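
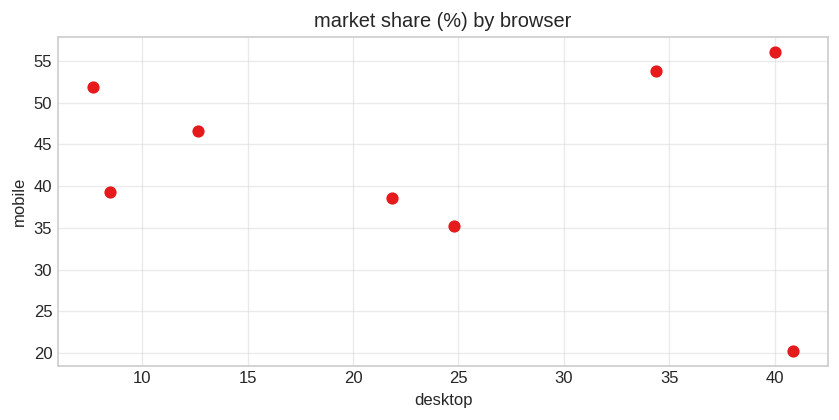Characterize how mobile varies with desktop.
Points are roughly uncorrelated; weak (|r| ≈ 0.2).

no clear correlation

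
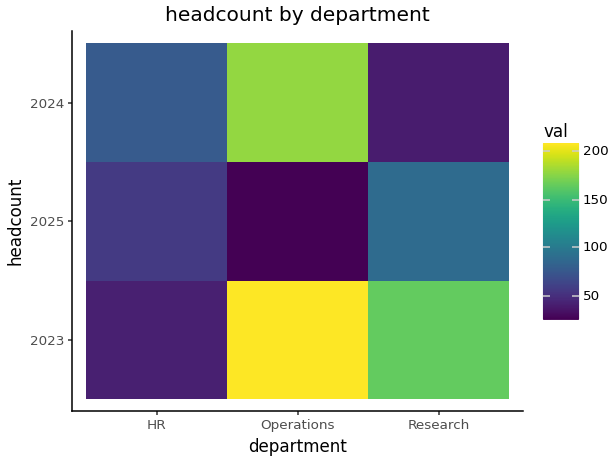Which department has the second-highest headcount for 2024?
Top 3 for 2024: Operations ≈ 180, HR ≈ 80, Research ≈ 40.

HR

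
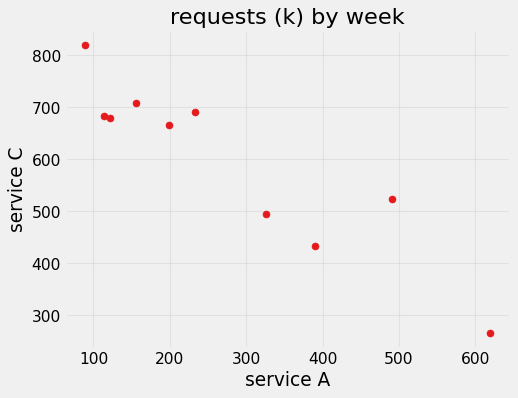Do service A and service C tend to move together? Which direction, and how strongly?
Points are negatively correlated; strong (|r| ≈ 0.9).

negative, strong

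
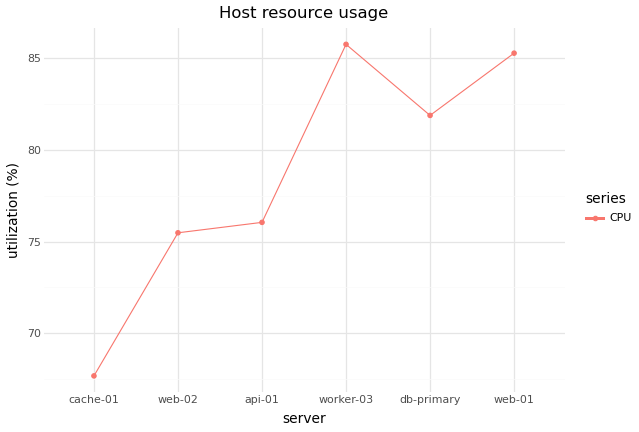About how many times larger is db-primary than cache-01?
≈ 1.21×

db-primary ≈ 82, cache-01 ≈ 68; 82/68 ≈ 1.21.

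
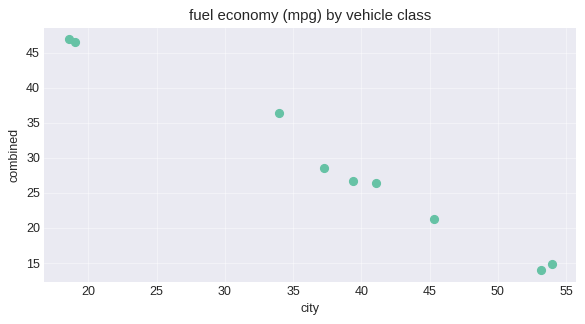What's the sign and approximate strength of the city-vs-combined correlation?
negative, strong

Points are negatively correlated; strong (|r| ≈ 1.0).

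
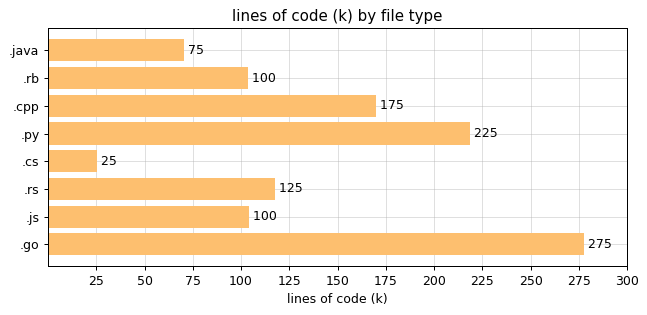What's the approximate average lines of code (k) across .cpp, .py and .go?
≈ 225

(175 + 225 + 275) / 3 ≈ 225.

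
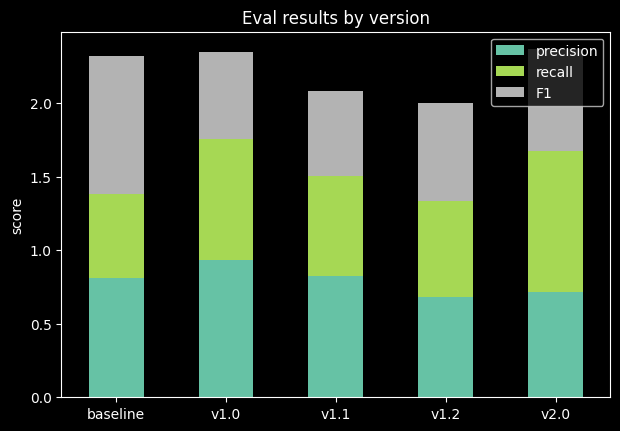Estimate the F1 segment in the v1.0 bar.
F1 top ≈ 2.4, bottom ≈ 1.8; segment ≈ 0.6.

≈ 0.6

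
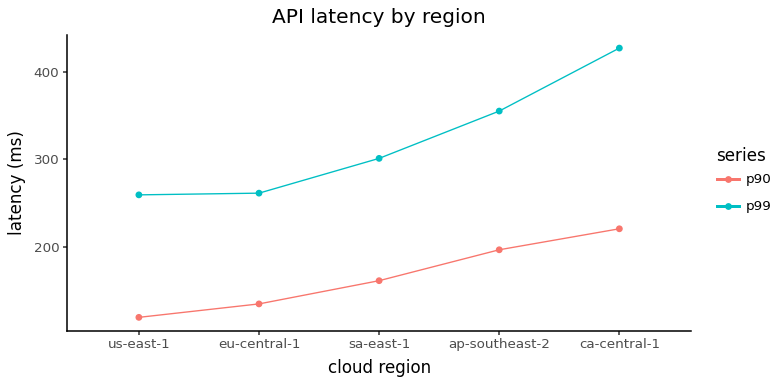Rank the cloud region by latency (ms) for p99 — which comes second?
ap-southeast-2

Top 3 for p99: ca-central-1 ≈ 450, ap-southeast-2 ≈ 350, sa-east-1 ≈ 300.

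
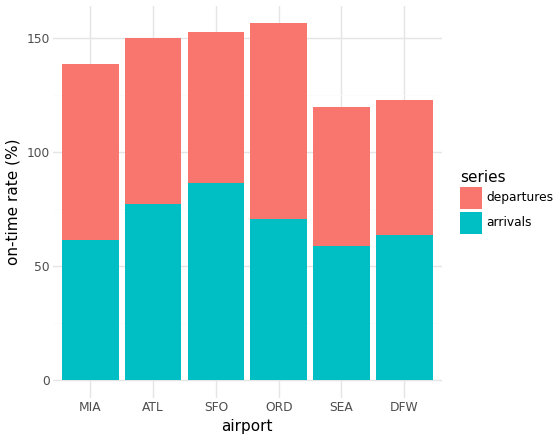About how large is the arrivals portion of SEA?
≈ 60

arrivals top ≈ 60, bottom ≈ 0; segment ≈ 60.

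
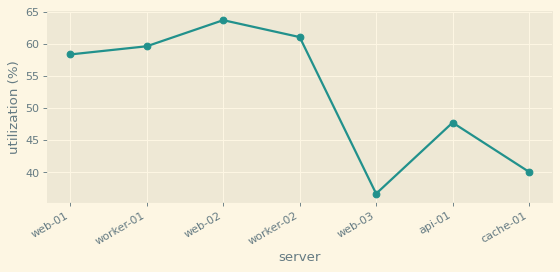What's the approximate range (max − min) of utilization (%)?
Max web-02 ≈ 65, min web-03 ≈ 35; range ≈ 30.

≈ 30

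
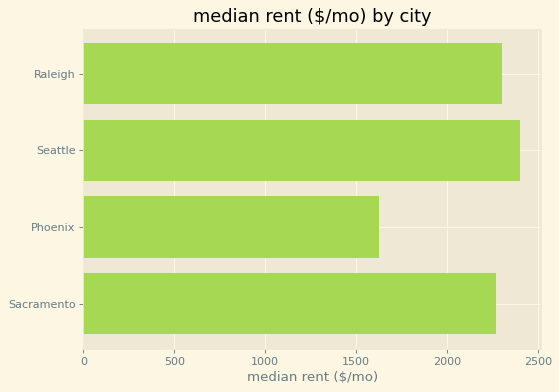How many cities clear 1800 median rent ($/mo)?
3

Above 1800: Raleigh, Seattle, Sacramento.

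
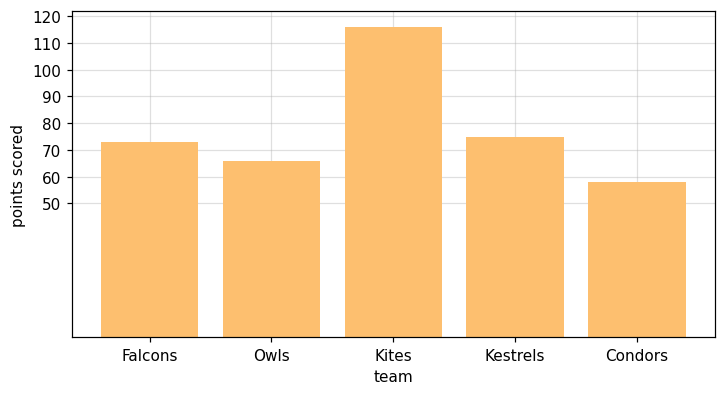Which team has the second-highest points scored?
Top 3: Kites ≈ 120, Kestrels ≈ 80, Falcons ≈ 70.

Kestrels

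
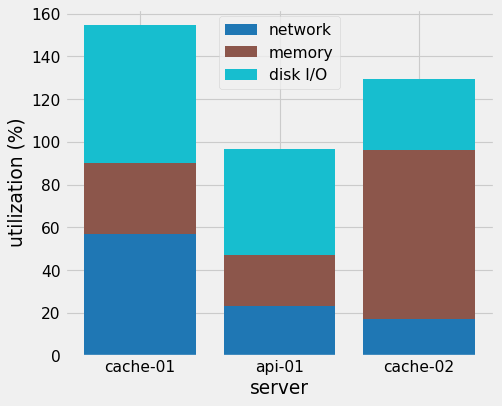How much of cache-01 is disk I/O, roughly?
disk I/O top ≈ 160, bottom ≈ 100; segment ≈ 60.

≈ 60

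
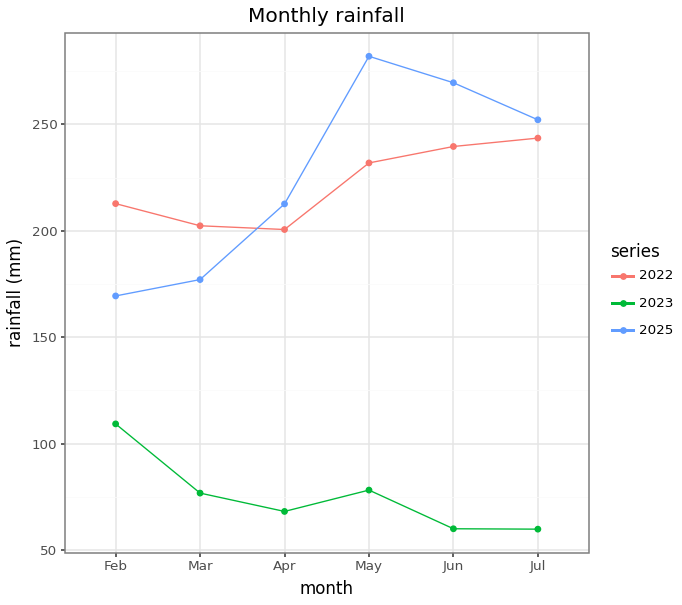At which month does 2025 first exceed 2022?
Apr

Mar: 2025 ≈ 180 vs 2022 ≈ 200 (not yet); Apr: 2025 ≈ 220 vs 2022 ≈ 200 (first crossover).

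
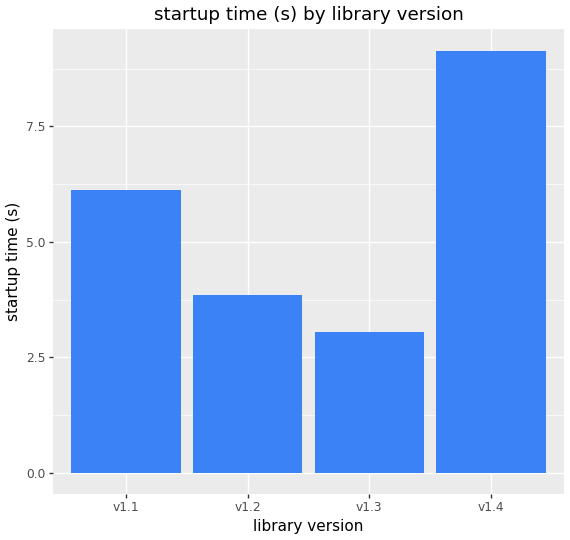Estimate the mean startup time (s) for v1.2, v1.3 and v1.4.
≈ 5

(4 + 3 + 9) / 3 ≈ 5.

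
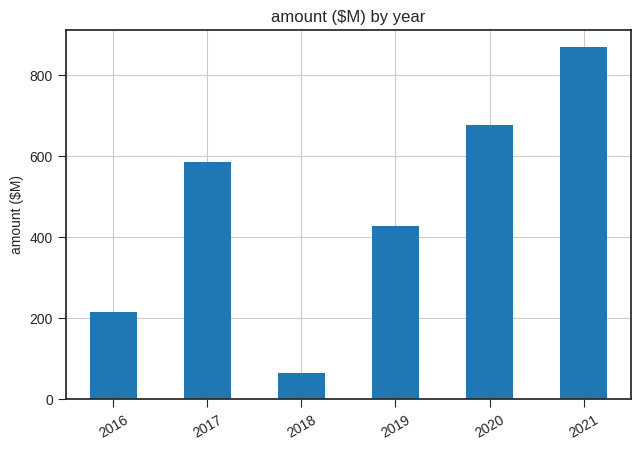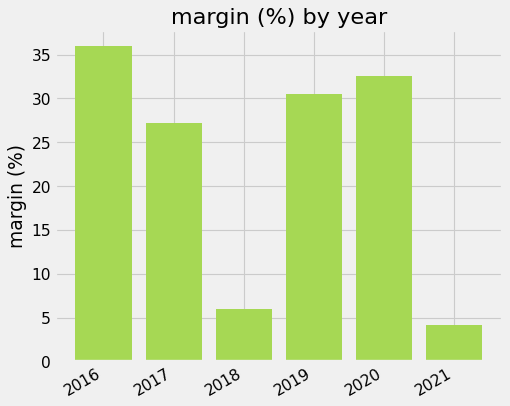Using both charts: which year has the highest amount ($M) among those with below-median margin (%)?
2021

Chart 2 median margin (%) ≈ 30; below-median years: 2017, 2018, 2021. Among those, 2021 has the highest amount ($M) (≈ 900).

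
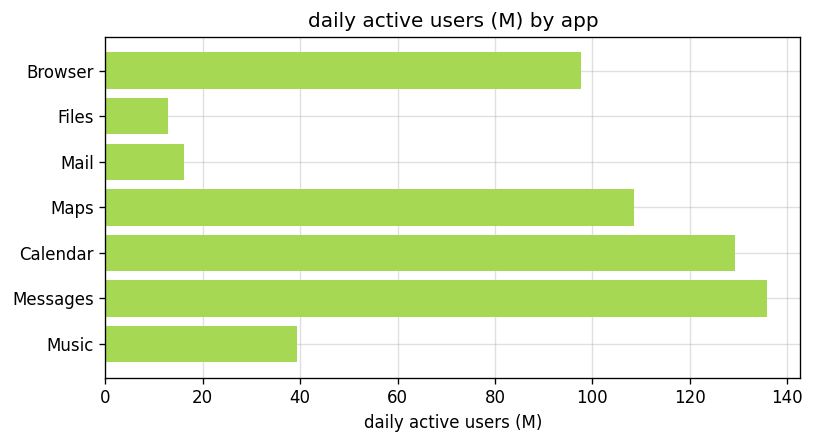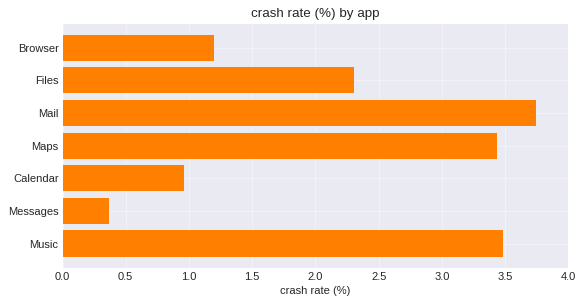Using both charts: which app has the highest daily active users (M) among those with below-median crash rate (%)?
Messages

Chart 2 median crash rate (%) ≈ 2.5; below-median apps: Browser, Calendar, Messages. Among those, Messages has the highest daily active users (M) (≈ 140).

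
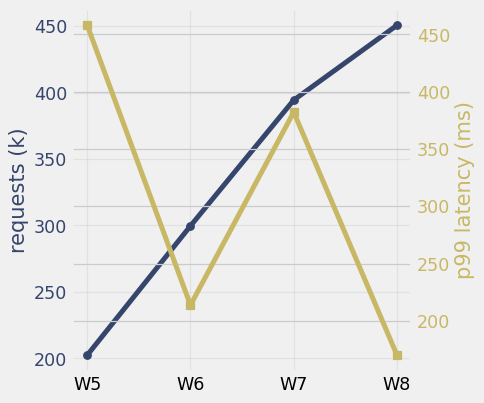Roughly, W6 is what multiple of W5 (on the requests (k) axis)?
W6 ≈ 300, W5 ≈ 200; 300/200 ≈ 1.5.

≈ 1.5×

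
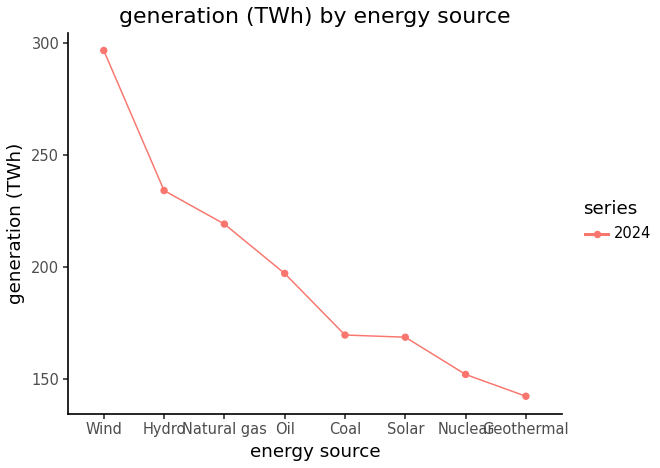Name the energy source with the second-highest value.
Top 3: Wind ≈ 300, Hydro ≈ 240, Natural gas ≈ 220.

Hydro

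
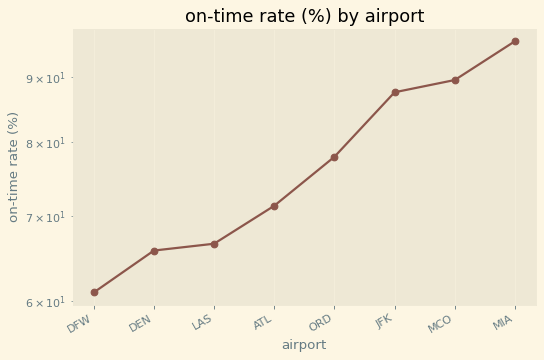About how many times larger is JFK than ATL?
JFK ≈ 85, ATL ≈ 70; 85/70 ≈ 1.21.

≈ 1.21×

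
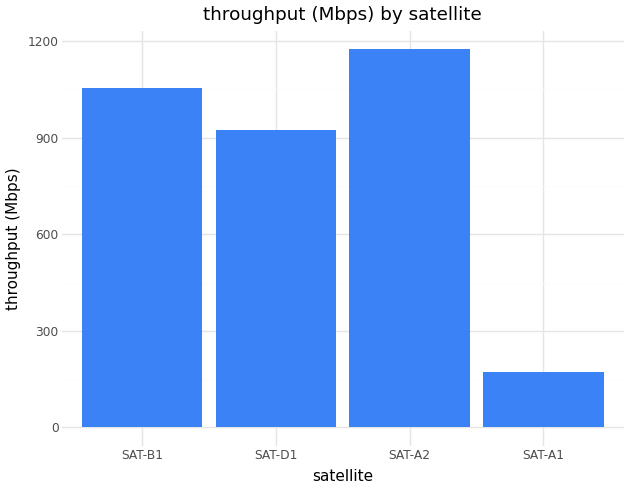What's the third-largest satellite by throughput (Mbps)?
Top 4: SAT-A2 ≈ 1200, SAT-B1 ≈ 1100, SAT-D1 ≈ 900, SAT-A1 ≈ 200.

SAT-D1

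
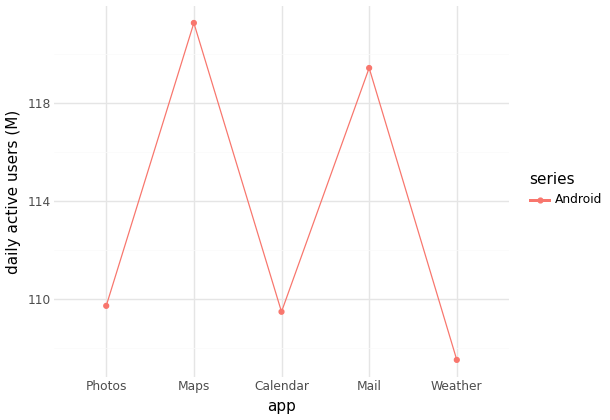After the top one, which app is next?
Top 3: Maps ≈ 122, Mail ≈ 120, Photos ≈ 110.

Mail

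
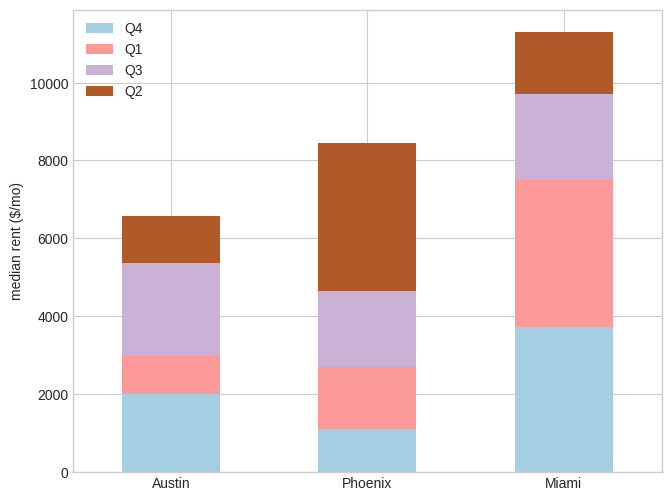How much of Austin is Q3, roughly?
≈ 2000

Q3 top ≈ 5000, bottom ≈ 3000; segment ≈ 2000.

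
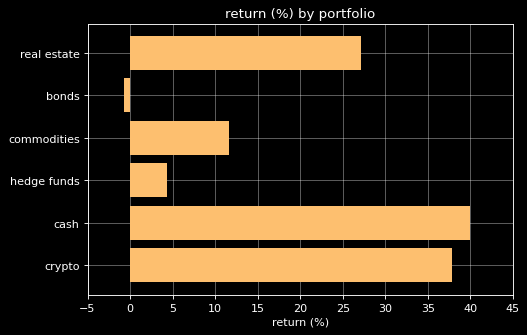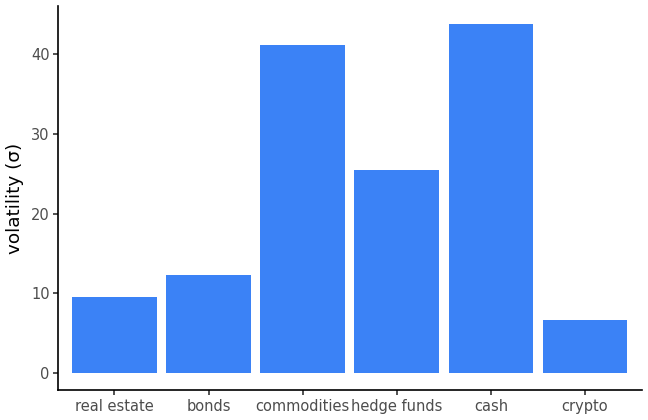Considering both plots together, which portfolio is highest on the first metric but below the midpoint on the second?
crypto

Chart 2 median volatility (σ) ≈ 20; below-median portfolios: real estate, bonds, crypto. Among those, crypto has the highest return (%) (≈ 40).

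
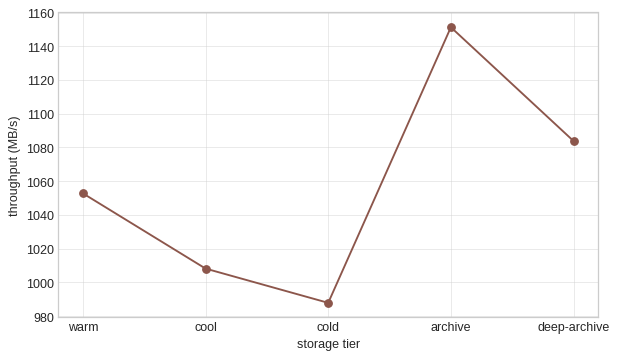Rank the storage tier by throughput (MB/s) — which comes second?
deep-archive

Top 3: archive ≈ 1160, deep-archive ≈ 1080, warm ≈ 1060.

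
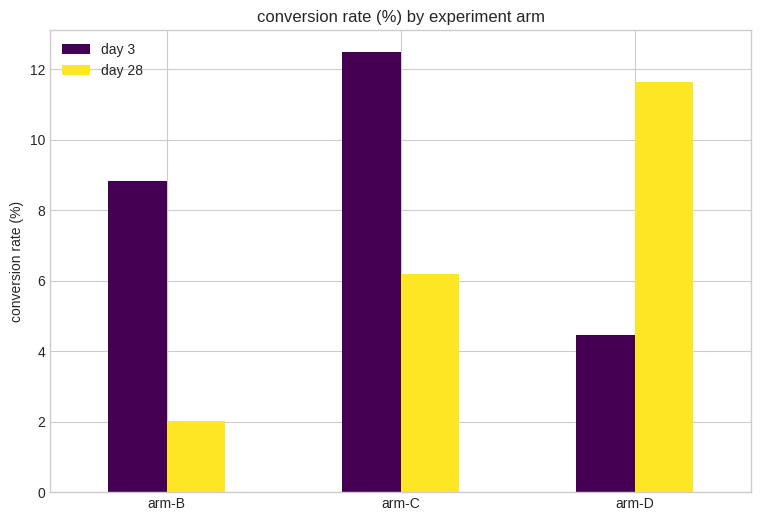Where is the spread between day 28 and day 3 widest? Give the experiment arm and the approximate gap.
arm-D, ≈ 8 %

arm-D: day 28 ≈ 12, day 3 ≈ 4 → gap ≈ 8. Next-largest (arm-B) is only ≈ 6.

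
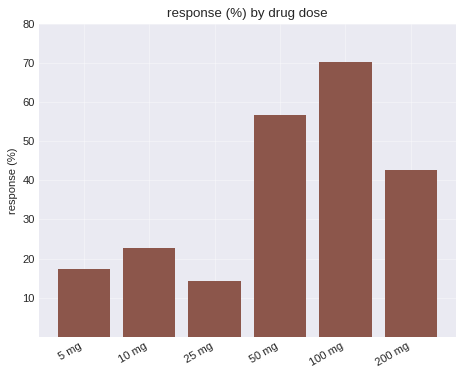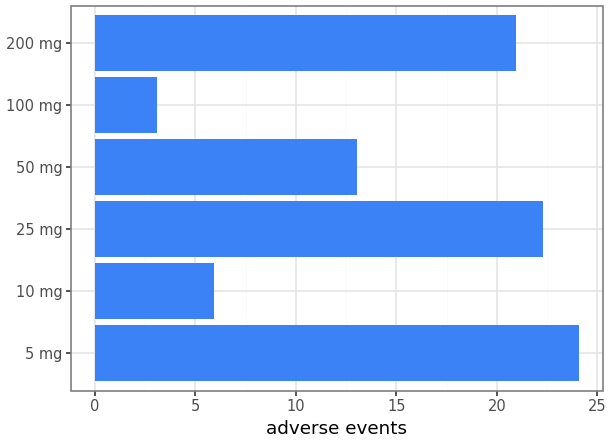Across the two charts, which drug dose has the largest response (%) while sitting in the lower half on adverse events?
100 mg

Chart 2 median adverse events ≈ 15; below-median drug doses: 10 mg, 50 mg, 100 mg. Among those, 100 mg has the highest response (%) (≈ 70).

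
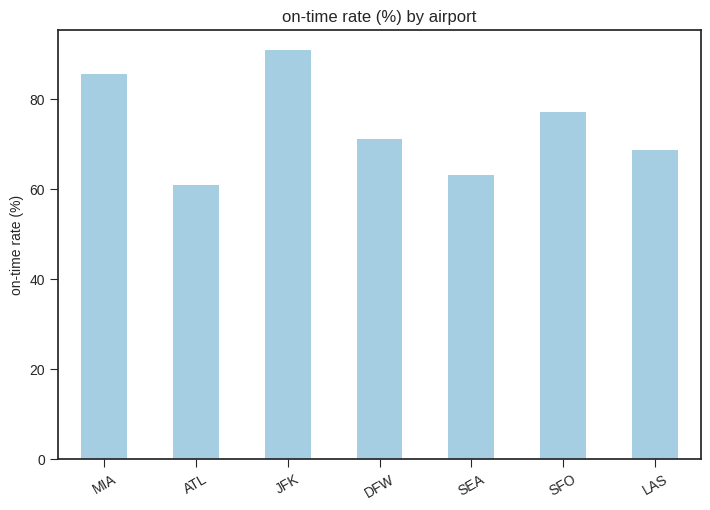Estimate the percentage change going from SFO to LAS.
SFO ≈ 80, LAS ≈ 70; (70 − 80) / 80 ≈ -12.5%.

≈ -12.5%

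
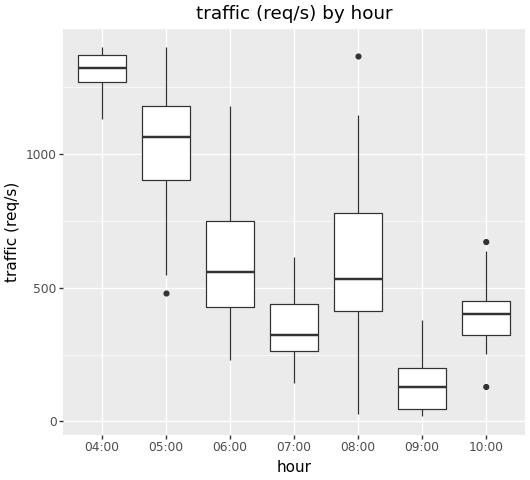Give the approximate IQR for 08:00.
≈ 400

Q3 ≈ 800, Q1 ≈ 400; IQR ≈ 400.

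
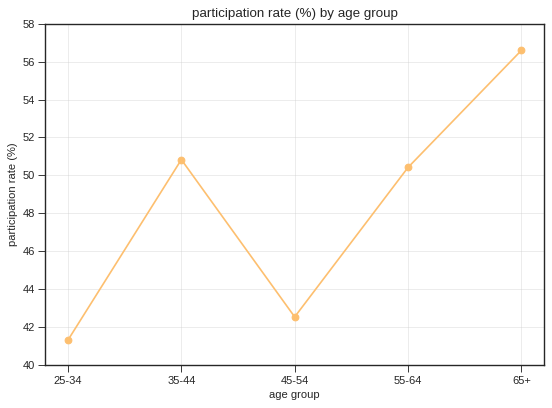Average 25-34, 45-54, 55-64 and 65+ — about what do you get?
≈ 48

(42 + 42 + 50 + 56) / 4 ≈ 48.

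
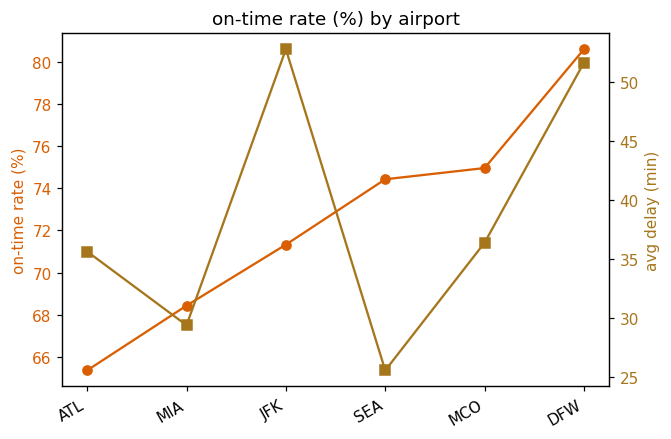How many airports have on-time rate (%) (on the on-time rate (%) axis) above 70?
Above 70: JFK, SEA, MCO, DFW.

4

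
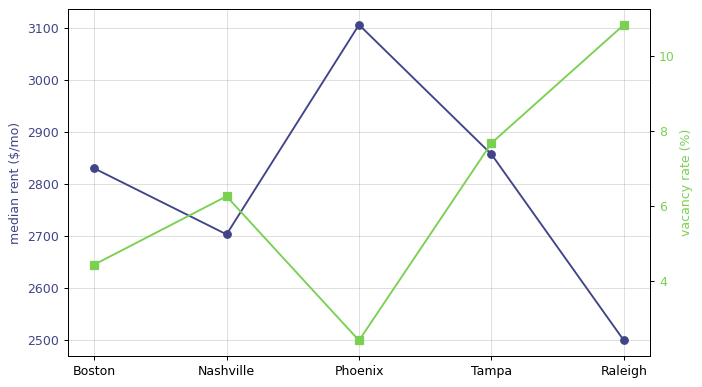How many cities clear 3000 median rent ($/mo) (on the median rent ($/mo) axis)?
Above 3000: Phoenix.

1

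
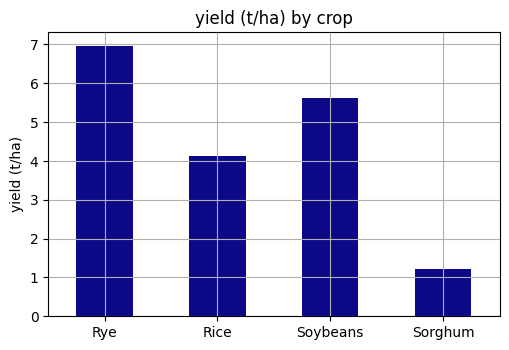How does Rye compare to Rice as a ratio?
Rye ≈ 7, Rice ≈ 4; 7/4 ≈ 1.75.

≈ 1.75×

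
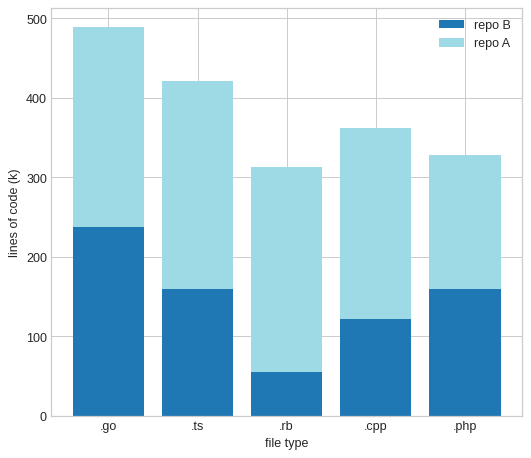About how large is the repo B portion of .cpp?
≈ 100

repo B top ≈ 100, bottom ≈ 0; segment ≈ 100.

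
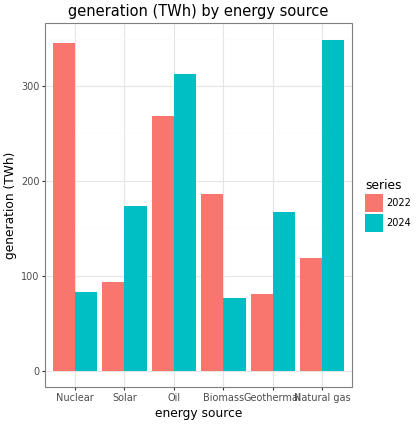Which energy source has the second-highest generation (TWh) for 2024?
Oil

Top 3 for 2024: Natural gas ≈ 350, Oil ≈ 300, Solar ≈ 150.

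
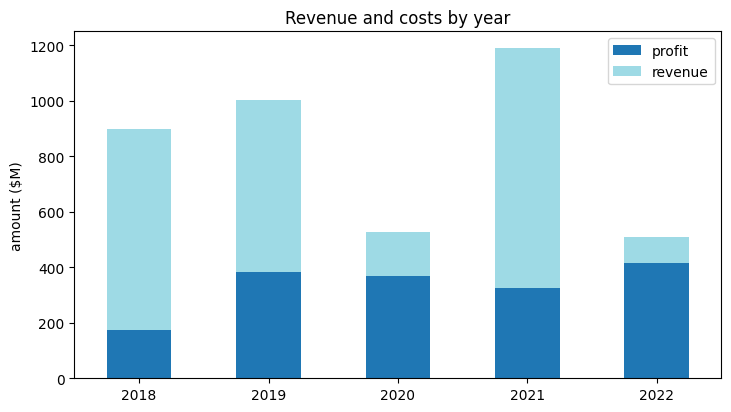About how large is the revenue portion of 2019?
revenue top ≈ 1000, bottom ≈ 400; segment ≈ 600.

≈ 600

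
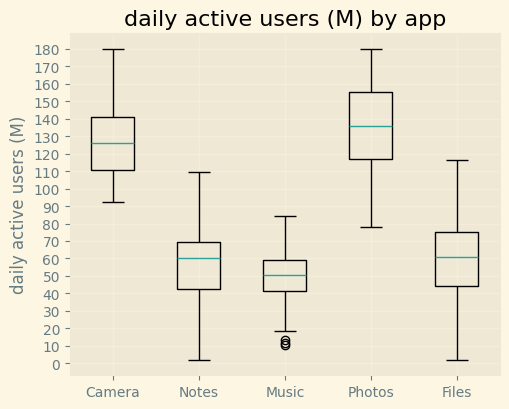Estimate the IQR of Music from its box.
Q3 ≈ 60, Q1 ≈ 40; IQR ≈ 20.

≈ 20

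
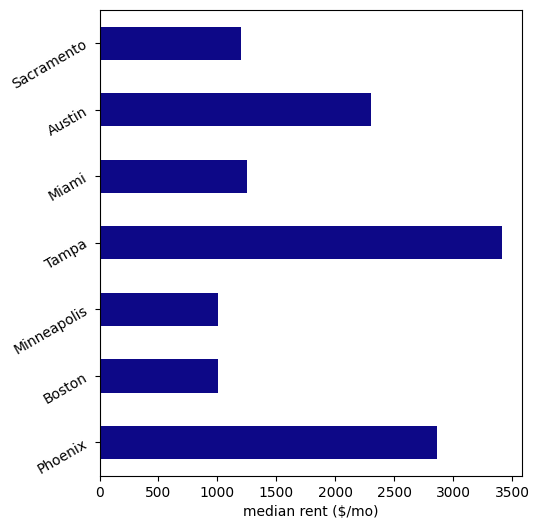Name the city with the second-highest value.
Top 3: Tampa ≈ 3500, Phoenix ≈ 3000, Austin ≈ 2500.

Phoenix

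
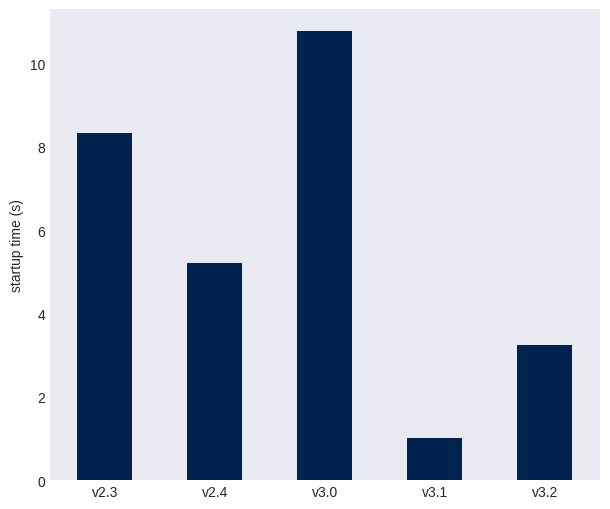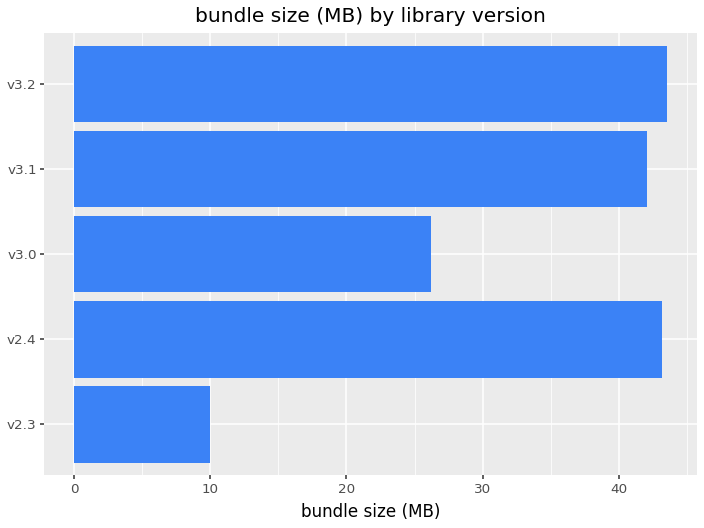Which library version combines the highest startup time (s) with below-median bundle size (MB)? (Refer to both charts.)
v3.0

Chart 2 median bundle size (MB) ≈ 40; below-median library versions: v2.3, v3.0. Among those, v3.0 has the highest startup time (s) (≈ 11).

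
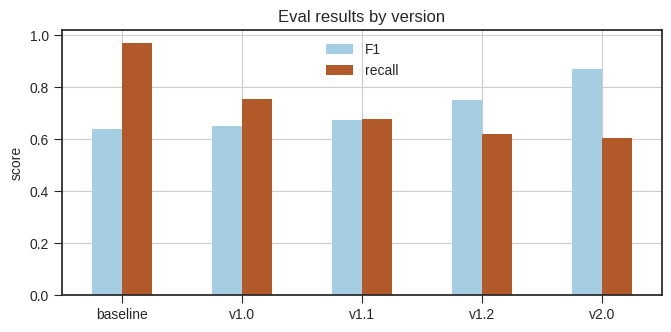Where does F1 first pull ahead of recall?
v1.1: F1 ≈ 0.7 vs recall ≈ 0.7 (not yet); v1.2: F1 ≈ 0.8 vs recall ≈ 0.6 (first crossover).

v1.2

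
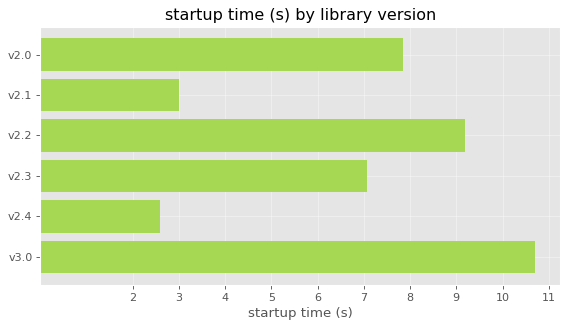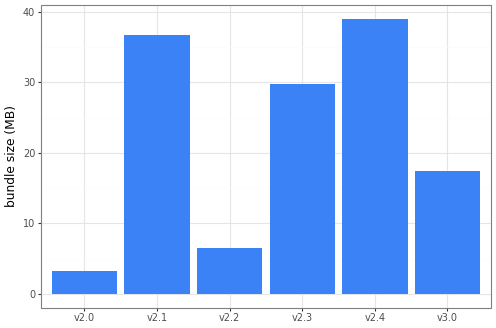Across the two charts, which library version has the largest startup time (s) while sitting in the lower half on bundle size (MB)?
Chart 2 median bundle size (MB) ≈ 25; below-median library versions: v2.0, v2.2, v3.0. Among those, v3.0 has the highest startup time (s) (≈ 11).

v3.0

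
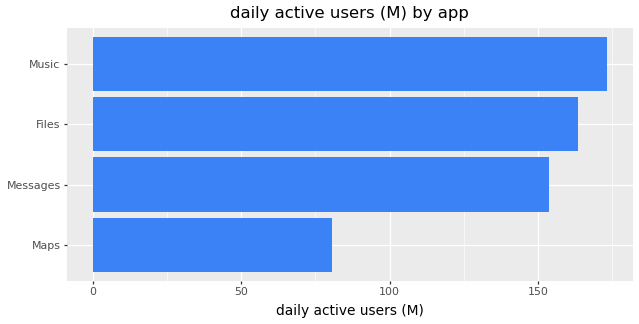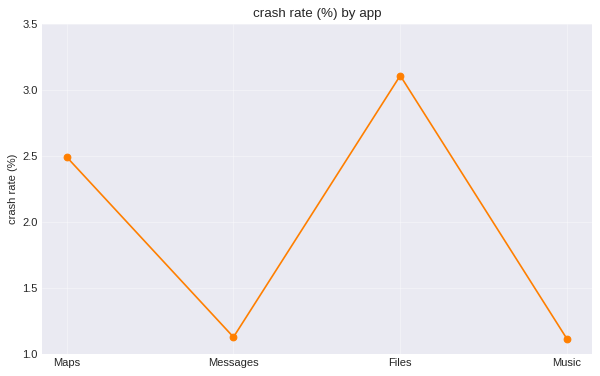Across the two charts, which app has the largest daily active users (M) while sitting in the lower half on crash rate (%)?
Chart 2 median crash rate (%) ≈ 2; below-median apps: Messages, Music. Among those, Music has the highest daily active users (M) (≈ 180).

Music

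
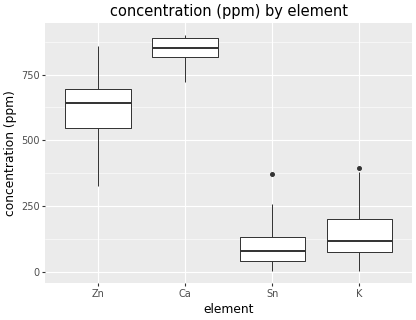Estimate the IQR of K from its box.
≈ 100

Q3 ≈ 200, Q1 ≈ 100; IQR ≈ 100.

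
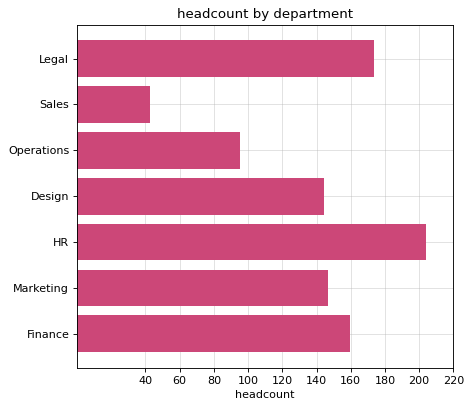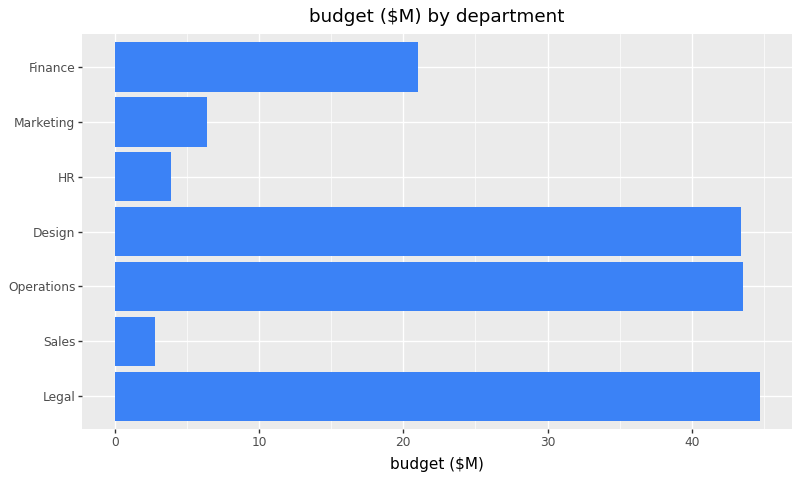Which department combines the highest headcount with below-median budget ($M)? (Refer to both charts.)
Chart 2 median budget ($M) ≈ 20; below-median departments: Sales, HR, Marketing. Among those, HR has the highest headcount (≈ 200).

HR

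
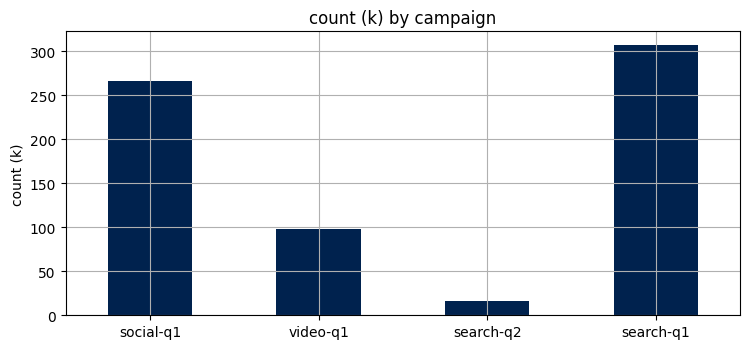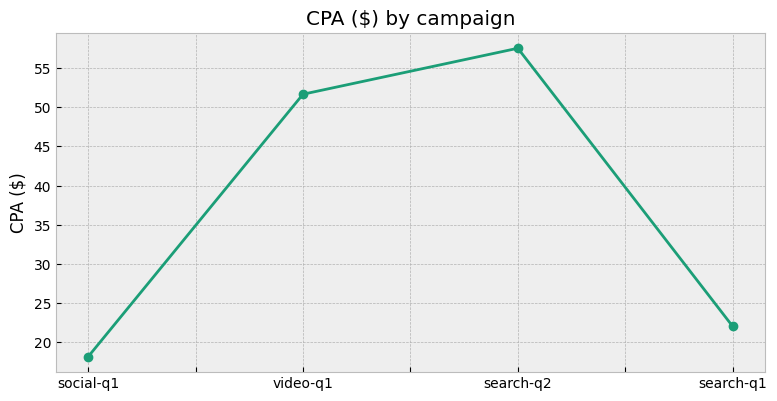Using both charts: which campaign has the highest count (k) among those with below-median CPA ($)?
Chart 2 median CPA ($) ≈ 40; below-median campaigns: social-q1, search-q1. Among those, search-q1 has the highest count (k) (≈ 300).

search-q1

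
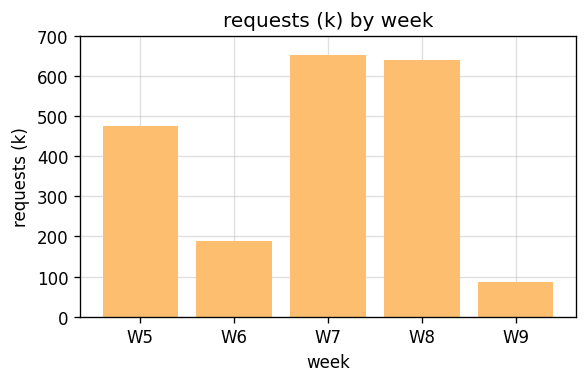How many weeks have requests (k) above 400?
3

Above 400: W5, W7, W8.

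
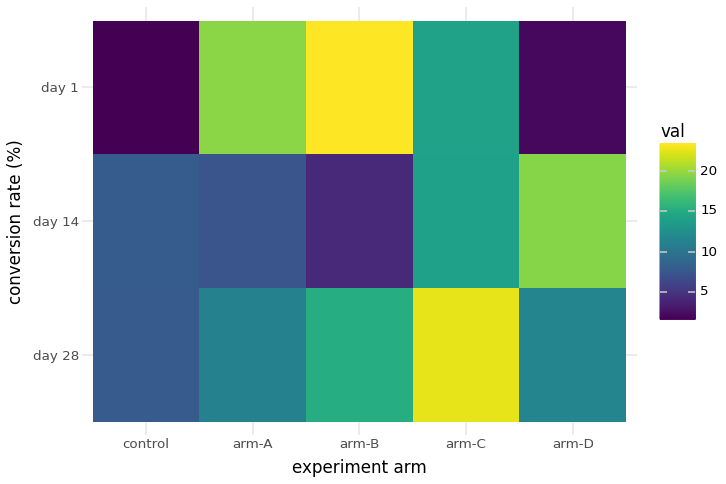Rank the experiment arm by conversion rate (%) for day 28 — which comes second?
Top 3 for day 28: arm-C ≈ 22, arm-B ≈ 16, arm-D ≈ 12.

arm-B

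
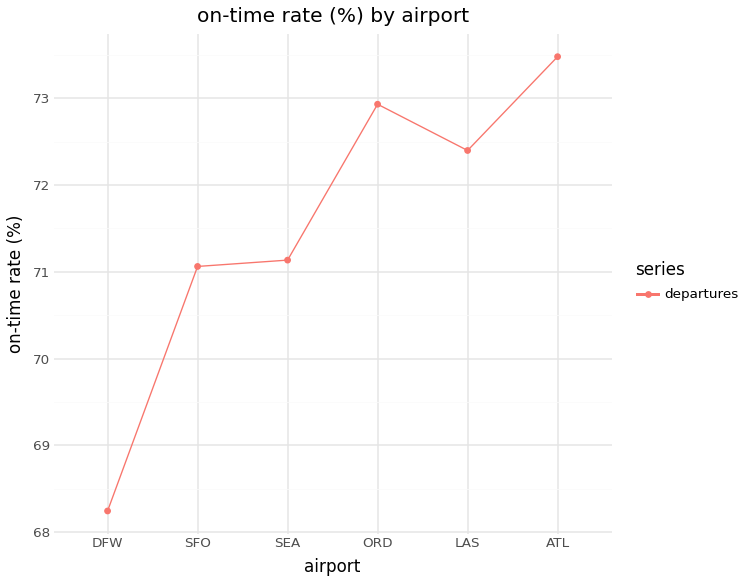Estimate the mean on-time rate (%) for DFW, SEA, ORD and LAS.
(68.0 + 71.0 + 73.0 + 72.5) / 4 ≈ 71.12.

≈ 71.12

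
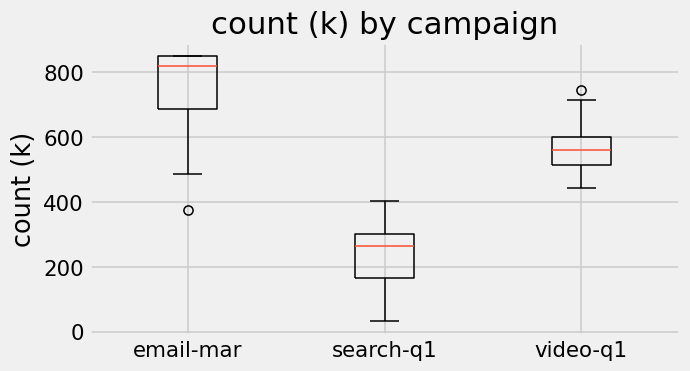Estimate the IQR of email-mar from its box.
≈ 150

Q3 ≈ 850, Q1 ≈ 700; IQR ≈ 150.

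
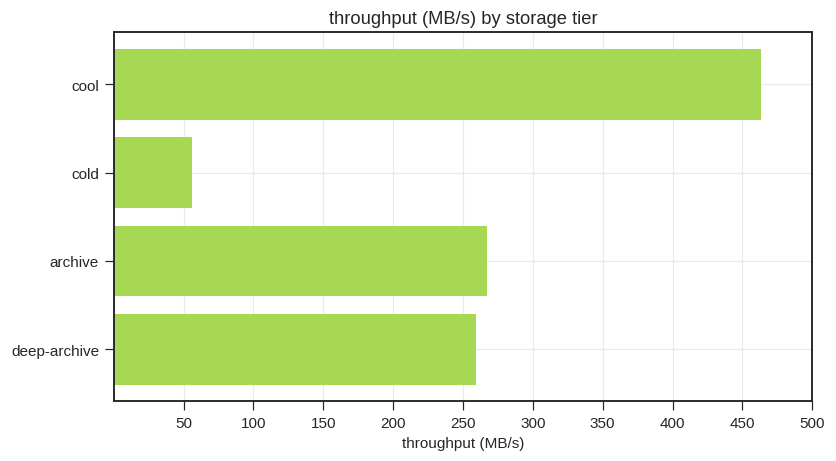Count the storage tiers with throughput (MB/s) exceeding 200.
Above 200: cool, archive, deep-archive.

3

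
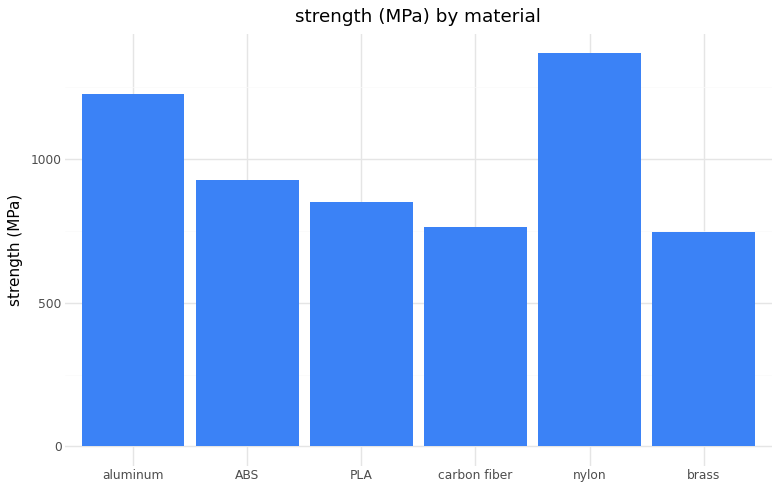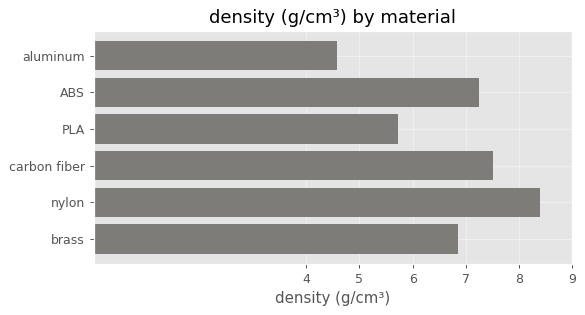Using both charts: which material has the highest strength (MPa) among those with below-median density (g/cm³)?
Chart 2 median density (g/cm³) ≈ 7; below-median materials: aluminum, PLA, brass. Among those, aluminum has the highest strength (MPa) (≈ 1200).

aluminum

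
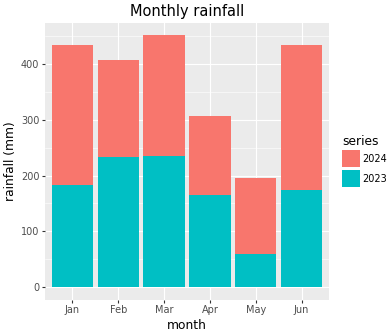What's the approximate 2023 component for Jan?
≈ 200

2023 top ≈ 200, bottom ≈ 0; segment ≈ 200.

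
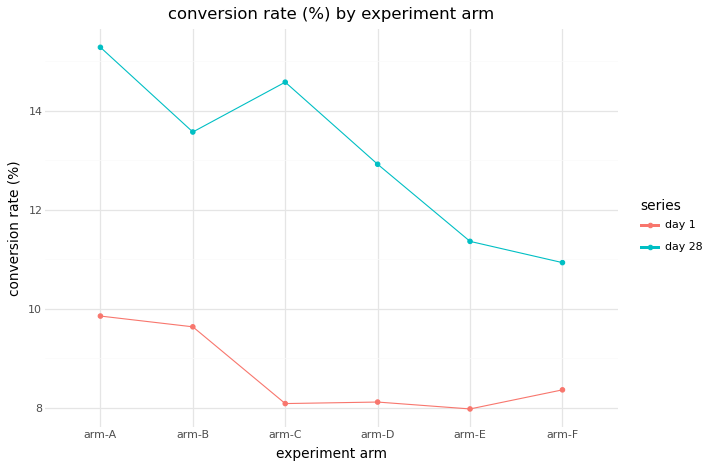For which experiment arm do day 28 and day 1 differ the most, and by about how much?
arm-C: day 28 ≈ 15, day 1 ≈ 8 → gap ≈ 7. Next-largest (arm-A) is only ≈ 5.

arm-C, ≈ 7 %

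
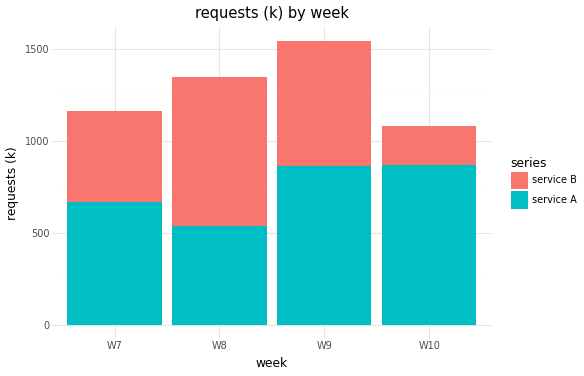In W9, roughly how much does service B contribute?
≈ 800

service B top ≈ 1600, bottom ≈ 800; segment ≈ 800.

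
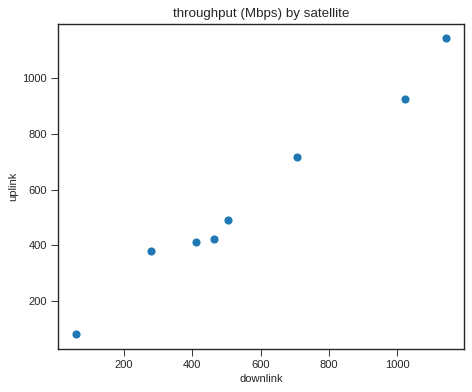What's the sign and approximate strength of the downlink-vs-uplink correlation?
positive, strong

Points are positively correlated; strong (|r| ≈ 1.0).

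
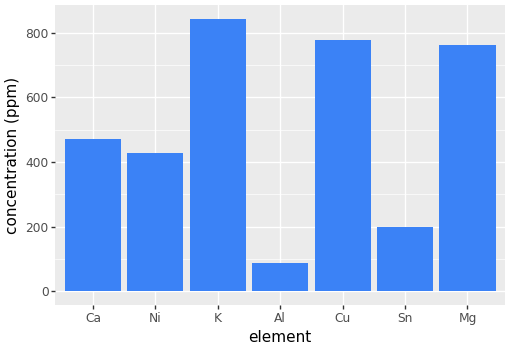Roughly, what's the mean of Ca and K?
(500 + 800) / 2 ≈ 650.

≈ 650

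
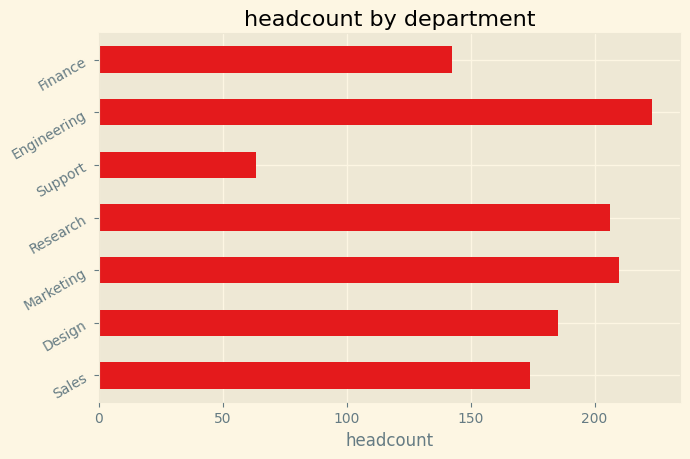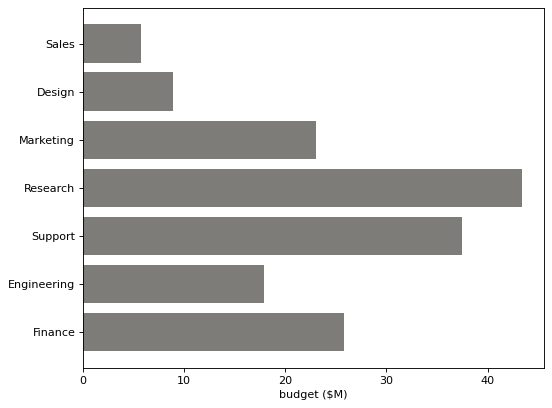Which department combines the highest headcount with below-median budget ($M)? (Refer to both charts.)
Engineering

Chart 2 median budget ($M) ≈ 25; below-median departments: Sales, Design, Engineering. Among those, Engineering has the highest headcount (≈ 225).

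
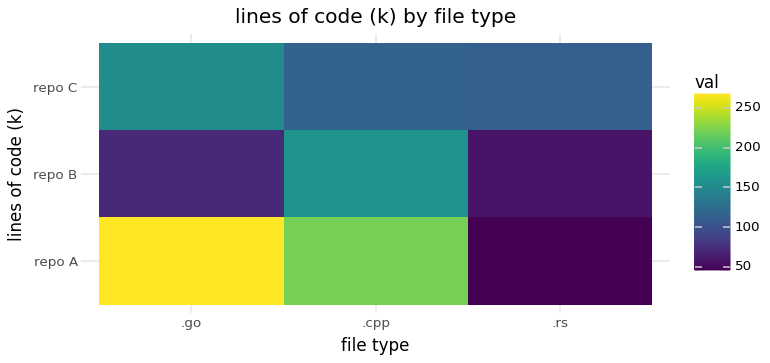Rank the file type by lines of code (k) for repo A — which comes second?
.cpp

Top 3 for repo A: .go ≈ 260, .cpp ≈ 220, .rs ≈ 40.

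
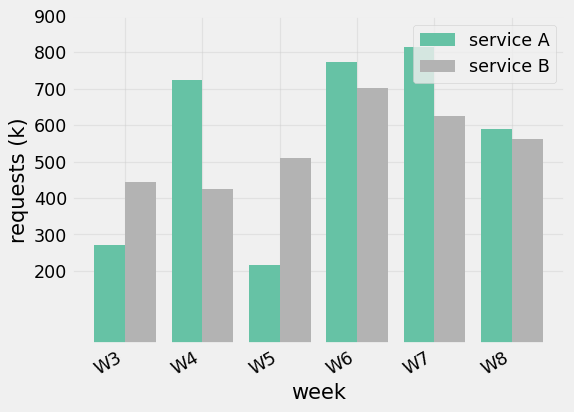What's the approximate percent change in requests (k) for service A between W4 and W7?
≈ +14.3%

W4 ≈ 700, W7 ≈ 800; (800 − 700) / 700 ≈ +14.3%.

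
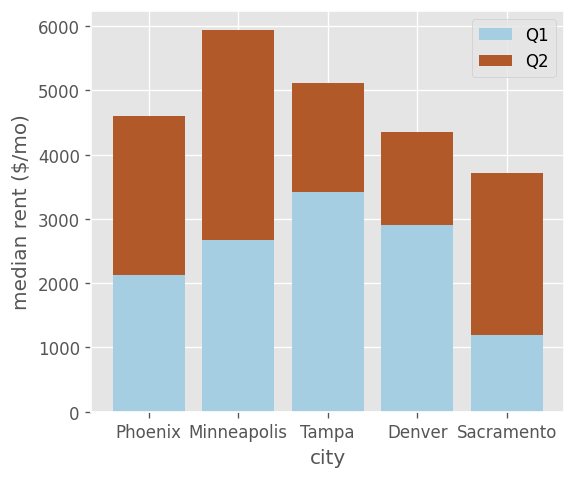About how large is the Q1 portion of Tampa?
≈ 3500

Q1 top ≈ 3500, bottom ≈ 0; segment ≈ 3500.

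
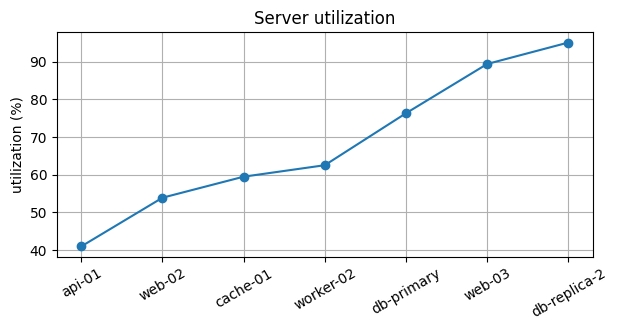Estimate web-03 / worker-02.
web-03 ≈ 90, worker-02 ≈ 65; 90/65 ≈ 1.38.

≈ 1.38×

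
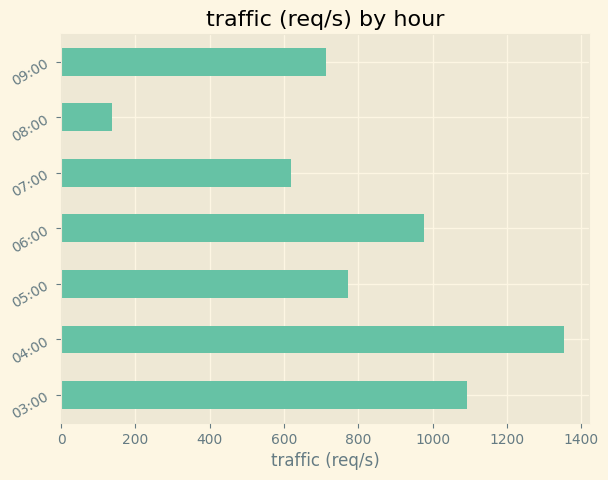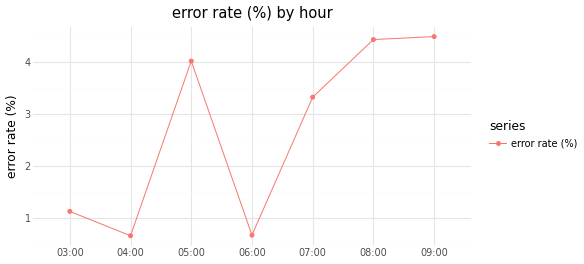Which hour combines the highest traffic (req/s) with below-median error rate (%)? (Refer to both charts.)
04:00

Chart 2 median error rate (%) ≈ 3.5; below-median hours: 03:00, 04:00, 06:00. Among those, 04:00 has the highest traffic (req/s) (≈ 1400).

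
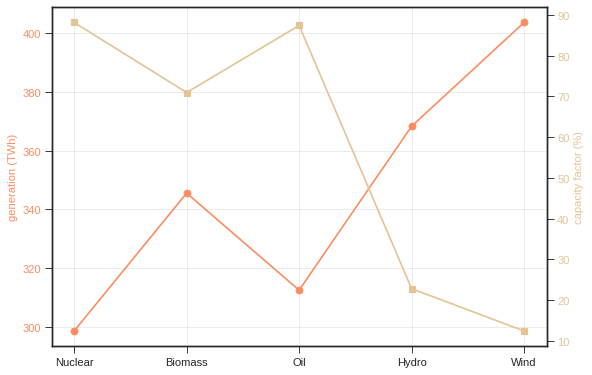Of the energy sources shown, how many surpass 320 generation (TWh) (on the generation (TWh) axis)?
Above 320: Biomass, Hydro, Wind.

3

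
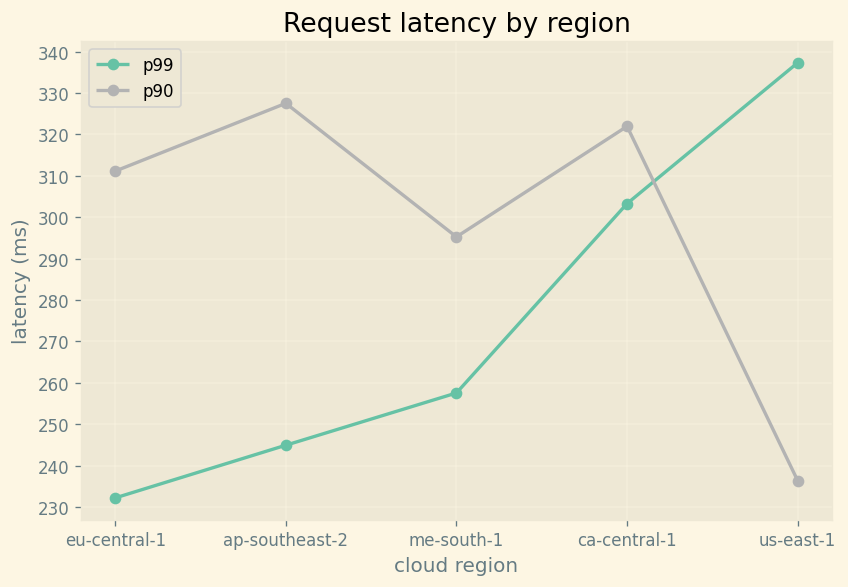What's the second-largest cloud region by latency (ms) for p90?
ca-central-1

Top 3 for p90: ap-southeast-2 ≈ 330, ca-central-1 ≈ 320, eu-central-1 ≈ 310.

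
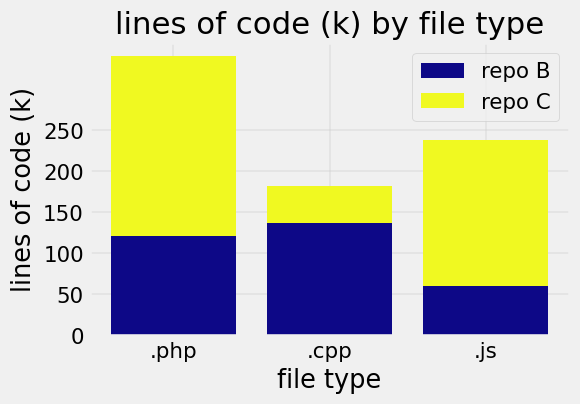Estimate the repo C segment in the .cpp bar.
repo C top ≈ 200, bottom ≈ 150; segment ≈ 50.

≈ 50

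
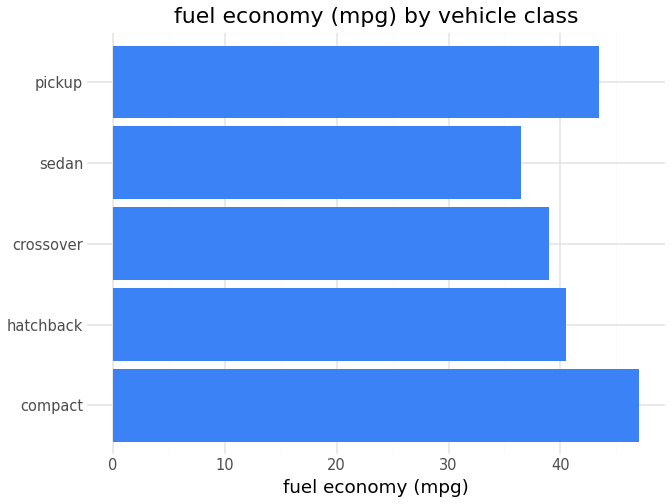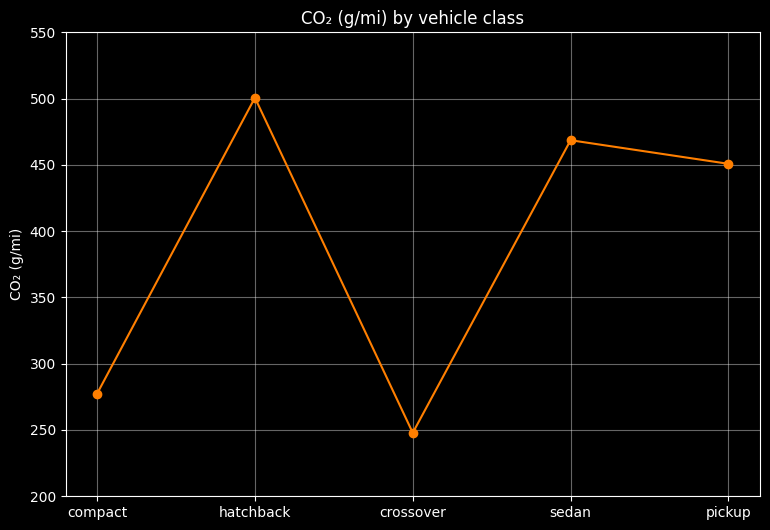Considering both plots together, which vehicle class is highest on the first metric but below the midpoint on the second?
Chart 2 median CO₂ (g/mi) ≈ 450; below-median vehicle classes: compact, crossover. Among those, compact has the highest fuel economy (mpg) (≈ 45).

compact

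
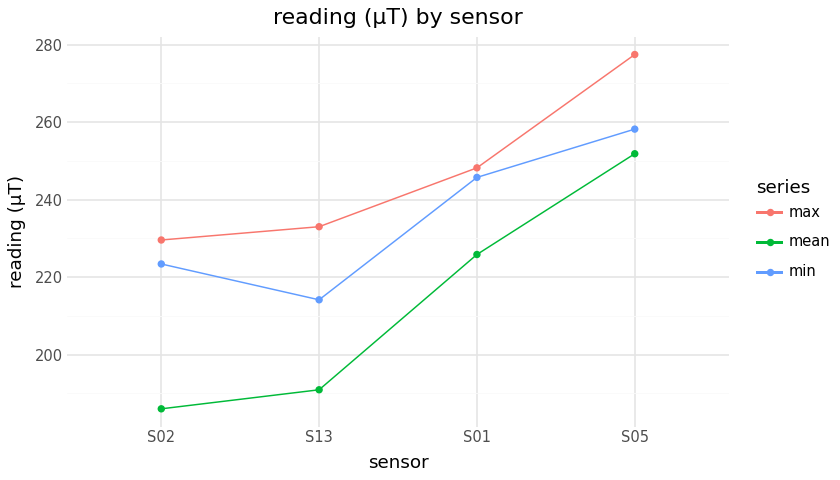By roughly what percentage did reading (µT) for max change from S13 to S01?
S13 ≈ 230, S01 ≈ 250; (250 − 230) / 230 ≈ +8.7%.

≈ +8.7%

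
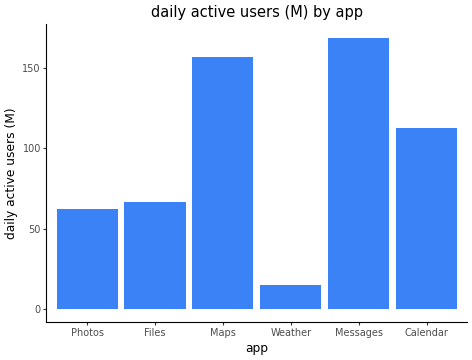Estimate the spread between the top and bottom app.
Max Messages ≈ 160, min Weather ≈ 20; range ≈ 140.

≈ 140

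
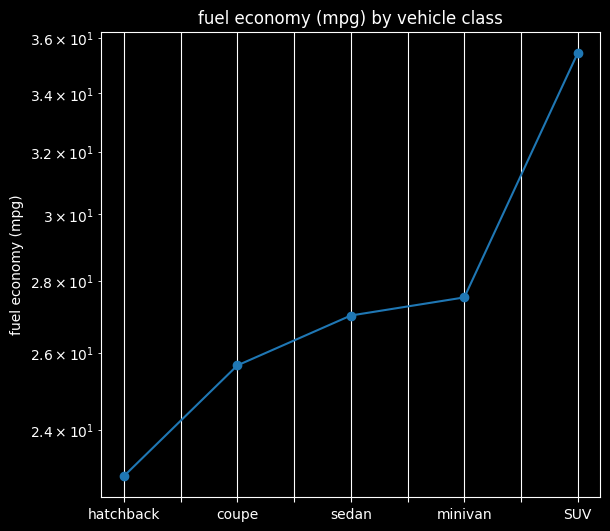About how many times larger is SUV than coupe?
SUV ≈ 36, coupe ≈ 26; 36/26 ≈ 1.38.

≈ 1.38×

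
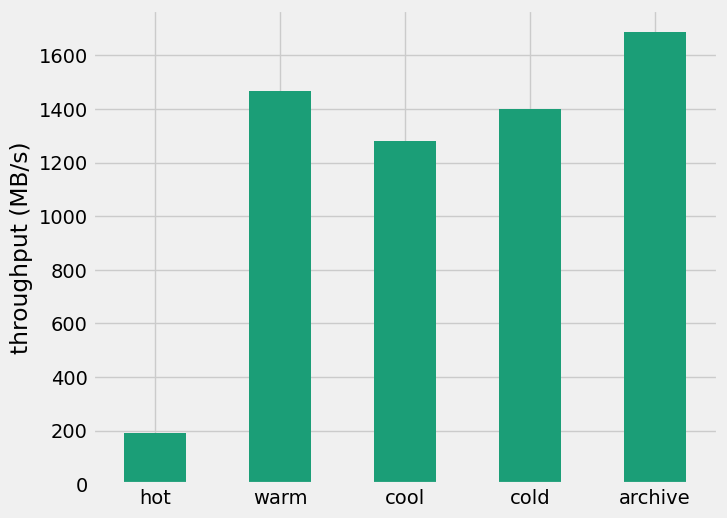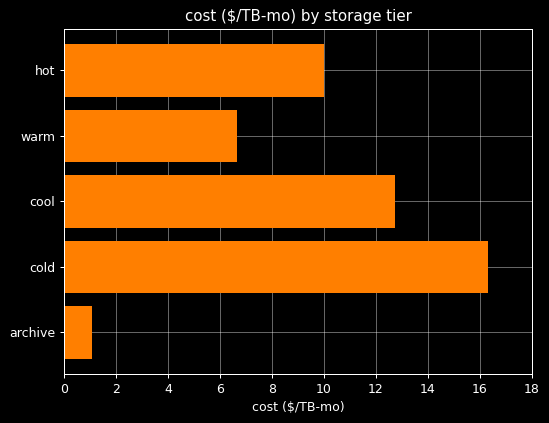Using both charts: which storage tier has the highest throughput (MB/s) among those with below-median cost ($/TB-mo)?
Chart 2 median cost ($/TB-mo) ≈ 10; below-median storage tiers: warm, archive. Among those, archive has the highest throughput (MB/s) (≈ 1600).

archive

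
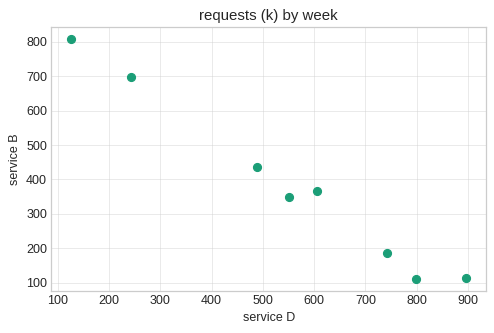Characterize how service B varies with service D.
negative, strong

Points are negatively correlated; strong (|r| ≈ 1.0).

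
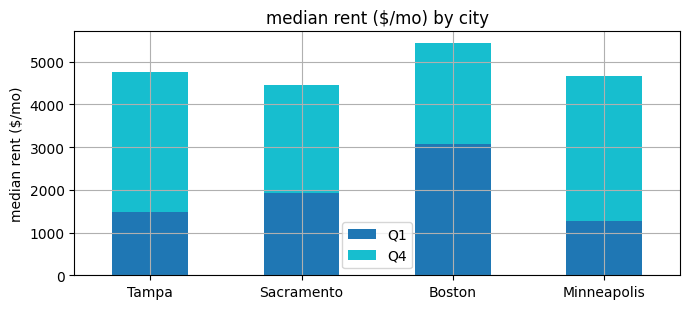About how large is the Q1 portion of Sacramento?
Q1 top ≈ 2000, bottom ≈ 0; segment ≈ 2000.

≈ 2000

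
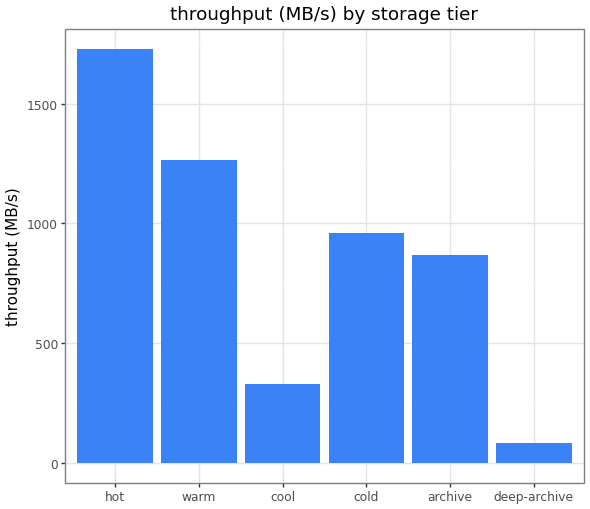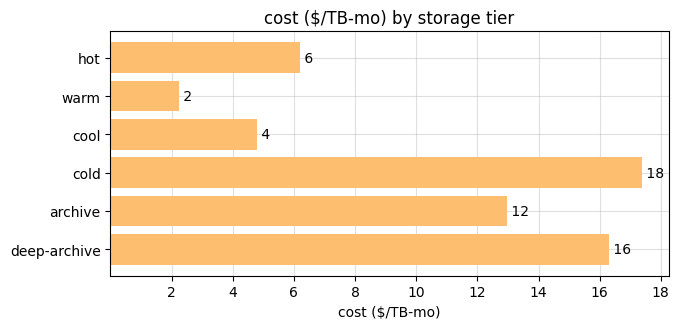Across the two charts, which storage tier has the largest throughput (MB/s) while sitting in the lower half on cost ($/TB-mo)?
hot

Chart 2 median cost ($/TB-mo) ≈ 10; below-median storage tiers: hot, warm, cool. Among those, hot has the highest throughput (MB/s) (≈ 1800).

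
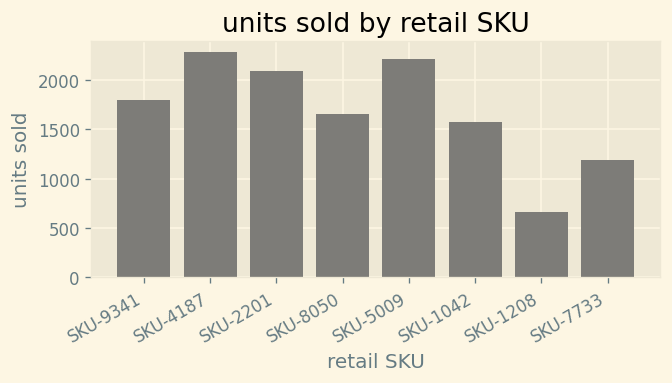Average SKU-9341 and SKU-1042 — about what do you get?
(1800 + 1600) / 2 ≈ 1700.

≈ 1700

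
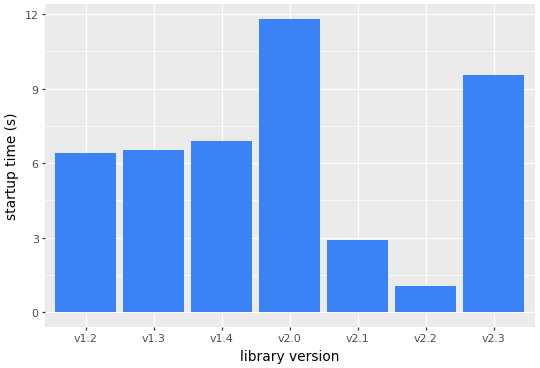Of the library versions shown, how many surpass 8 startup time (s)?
Above 8: v2.0, v2.3.

2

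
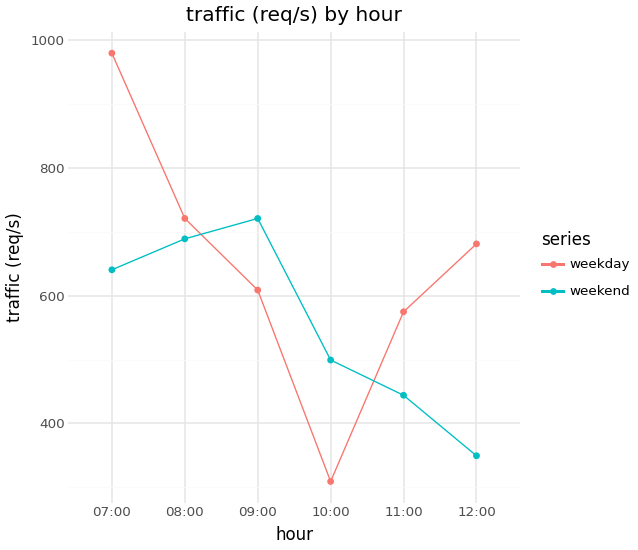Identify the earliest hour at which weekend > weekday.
09:00

08:00: weekend ≈ 700 vs weekday ≈ 700 (not yet); 09:00: weekend ≈ 700 vs weekday ≈ 600 (first crossover).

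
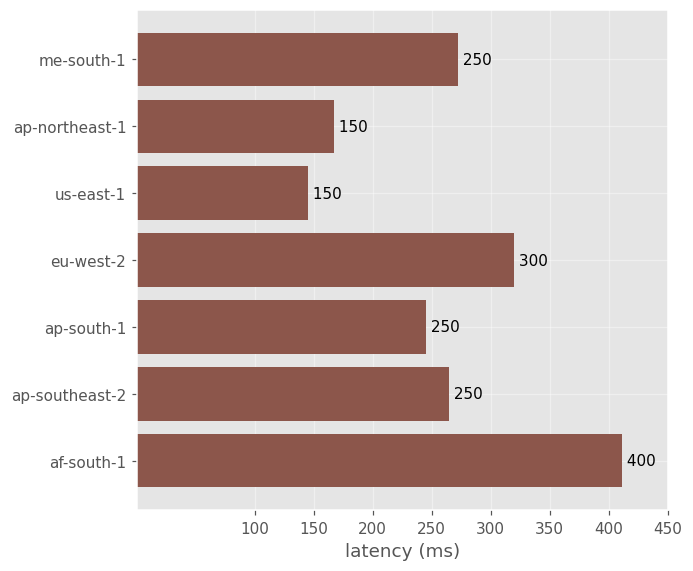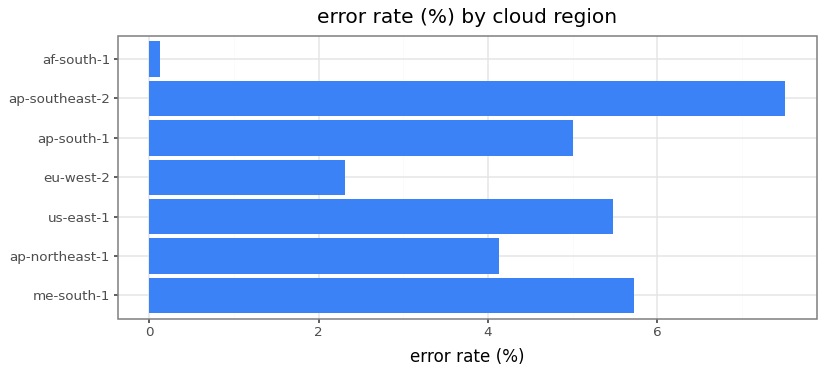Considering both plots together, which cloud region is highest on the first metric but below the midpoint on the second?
af-south-1

Chart 2 median error rate (%) ≈ 5; below-median cloud regions: ap-northeast-1, eu-west-2, af-south-1. Among those, af-south-1 has the highest latency (ms) (≈ 400).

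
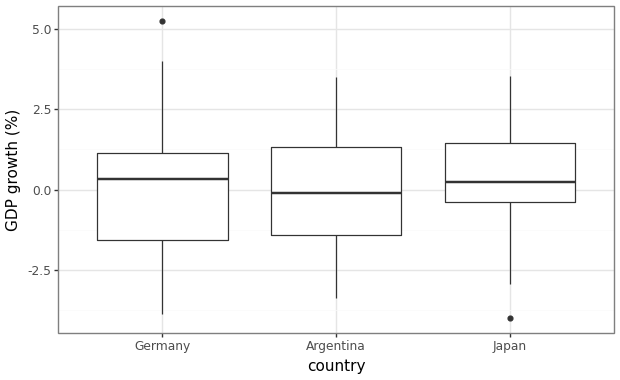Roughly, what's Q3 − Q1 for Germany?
≈ 2.70

Q3 ≈ 1.15, Q1 ≈ -1.55; IQR ≈ 2.70.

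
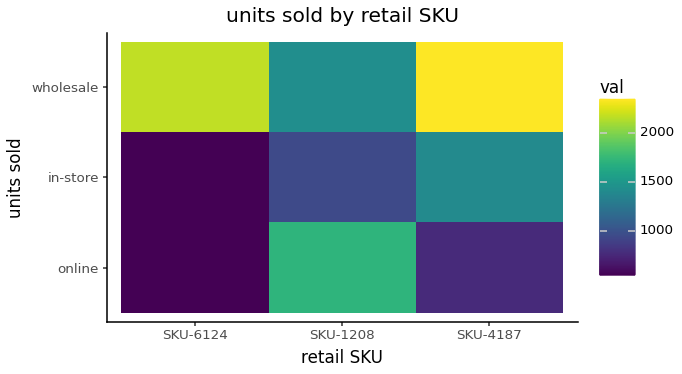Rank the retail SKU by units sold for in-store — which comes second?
Top 3 for in-store: SKU-4187 ≈ 1400, SKU-1208 ≈ 1000, SKU-6124 ≈ 600.

SKU-1208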